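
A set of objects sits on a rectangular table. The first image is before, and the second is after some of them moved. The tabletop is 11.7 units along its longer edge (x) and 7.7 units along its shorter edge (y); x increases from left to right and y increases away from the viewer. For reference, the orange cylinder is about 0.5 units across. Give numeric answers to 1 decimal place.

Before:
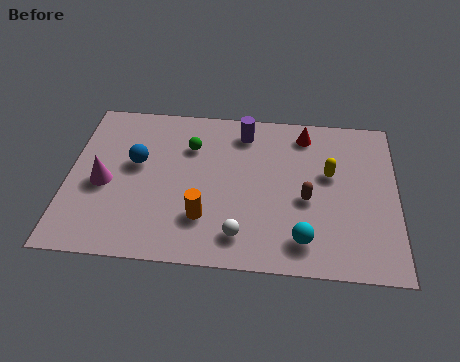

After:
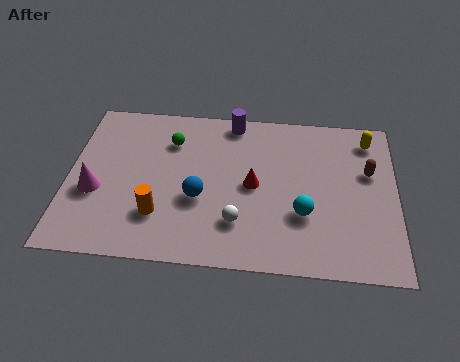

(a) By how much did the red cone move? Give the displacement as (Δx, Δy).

(-1.8, -2.7)

The red cone started near (8.4, 6.5) and ended near (6.6, 3.8).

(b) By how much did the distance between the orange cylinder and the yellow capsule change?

+3.5

The distance was about 5.1 in the first image and 8.6 in the second, so they moved 3.5 units further apart.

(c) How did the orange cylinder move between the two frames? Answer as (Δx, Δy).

(-1.6, 0.0)

The orange cylinder was at about (4.9, 2.1) and moved to about (3.3, 2.1).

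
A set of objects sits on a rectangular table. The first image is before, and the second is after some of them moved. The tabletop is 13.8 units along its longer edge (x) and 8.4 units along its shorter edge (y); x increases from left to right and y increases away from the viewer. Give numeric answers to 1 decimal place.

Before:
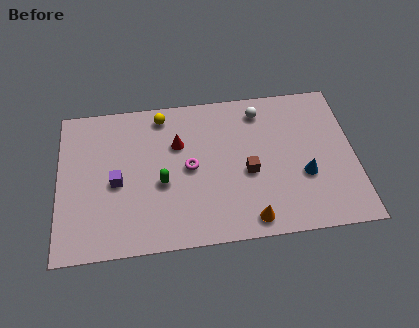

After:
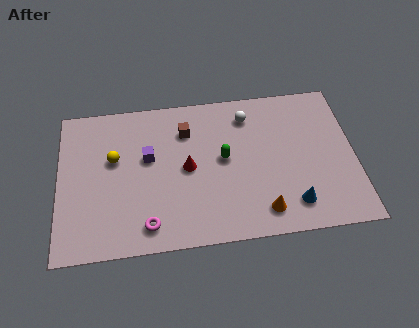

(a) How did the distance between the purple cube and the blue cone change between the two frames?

-1.3

The distance was about 8.7 in the first image and 7.4 in the second, so they moved 1.3 units closer together.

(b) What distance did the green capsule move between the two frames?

3.1

From (4.8, 3.5) to (7.7, 4.5), the green capsule covered √(2.9² + 1.0²) ≈ 3.1 units.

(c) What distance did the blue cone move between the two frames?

1.6

The blue cone was near (11.4, 3.1) before and (10.8, 1.6) after, so it travelled √(0.6² + 1.5²) ≈ 1.6 units.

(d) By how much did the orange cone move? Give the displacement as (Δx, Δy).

(0.6, 0.4)

From the two frames, the orange cone sits at roughly (8.8, 1.0) before and (9.4, 1.4) after.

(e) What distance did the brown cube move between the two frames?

3.9

From (8.8, 3.6) to (6.0, 6.3), the brown cube covered √(2.8² + 2.7²) ≈ 3.9 units.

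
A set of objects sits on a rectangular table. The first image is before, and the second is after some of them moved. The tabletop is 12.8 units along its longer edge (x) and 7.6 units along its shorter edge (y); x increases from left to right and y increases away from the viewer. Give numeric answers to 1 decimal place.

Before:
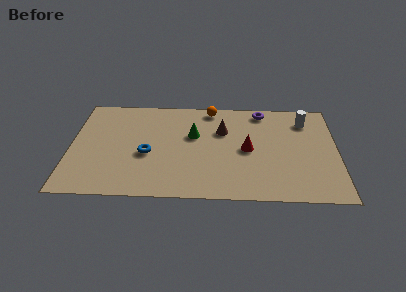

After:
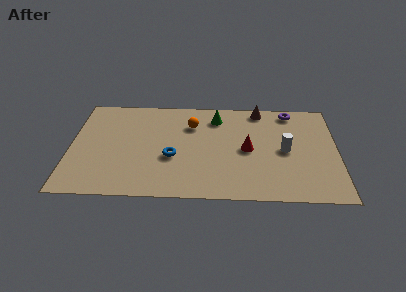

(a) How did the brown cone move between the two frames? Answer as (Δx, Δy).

(1.8, 1.7)

From the two frames, the brown cone sits at roughly (7.3, 5.1) before and (9.1, 6.8) after.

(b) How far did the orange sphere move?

1.6

The orange sphere moved from about (6.7, 6.8) to (5.8, 5.5), a distance of √(0.9² + 1.3²) ≈ 1.6.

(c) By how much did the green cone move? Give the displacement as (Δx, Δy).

(1.1, 1.4)

The green cone was at about (5.9, 4.7) and moved to about (7.0, 6.1).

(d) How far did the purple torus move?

1.4

The purple torus moved from about (9.2, 6.7) to (10.6, 6.7), a distance of √(1.4² + 0.0²) ≈ 1.4.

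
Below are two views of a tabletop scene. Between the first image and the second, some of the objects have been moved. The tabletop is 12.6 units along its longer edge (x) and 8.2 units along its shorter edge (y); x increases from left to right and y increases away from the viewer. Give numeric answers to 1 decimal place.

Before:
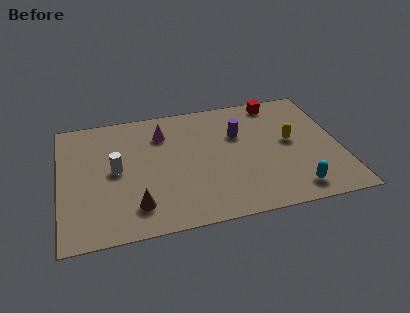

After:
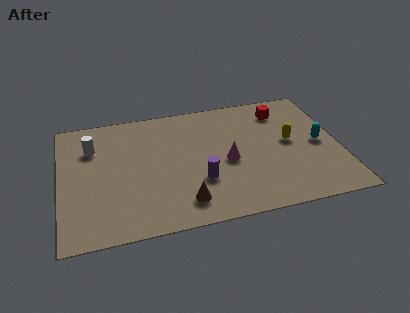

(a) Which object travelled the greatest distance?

the magenta cone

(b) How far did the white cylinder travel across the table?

2.0

The white cylinder moved from about (2.5, 4.2) to (1.5, 5.9), a distance of √(1.0² + 1.7²) ≈ 2.0.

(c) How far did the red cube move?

0.7

From (10.0, 7.3) to (10.2, 6.6), the red cube covered √(0.2² + 0.7²) ≈ 0.7 units.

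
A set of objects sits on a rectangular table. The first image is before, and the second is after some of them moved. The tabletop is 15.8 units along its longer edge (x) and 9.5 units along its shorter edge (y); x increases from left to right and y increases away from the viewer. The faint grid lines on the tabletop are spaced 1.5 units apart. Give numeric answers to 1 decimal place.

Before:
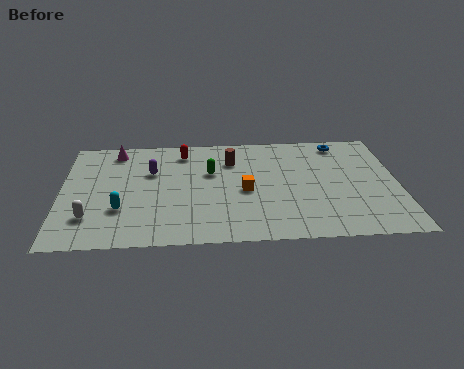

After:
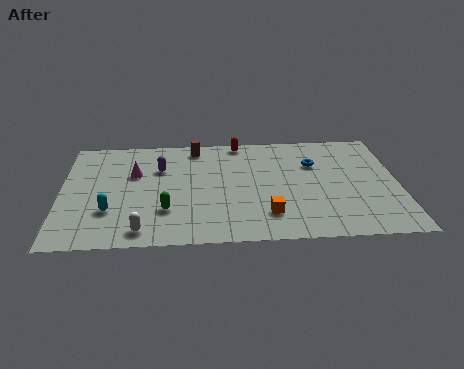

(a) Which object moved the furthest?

the green capsule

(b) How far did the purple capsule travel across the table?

0.5

The purple capsule was near (4.2, 6.2) before and (4.6, 6.5) after, so it travelled √(0.4² + 0.3²) ≈ 0.5 units.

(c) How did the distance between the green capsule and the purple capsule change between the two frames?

+0.9

The distance was about 2.8 in the first image and 3.7 in the second, so they moved 0.9 units further apart.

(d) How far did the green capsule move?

3.8

The green capsule was near (7.0, 6.0) before and (4.9, 2.8) after, so it travelled √(2.1² + 3.2²) ≈ 3.8 units.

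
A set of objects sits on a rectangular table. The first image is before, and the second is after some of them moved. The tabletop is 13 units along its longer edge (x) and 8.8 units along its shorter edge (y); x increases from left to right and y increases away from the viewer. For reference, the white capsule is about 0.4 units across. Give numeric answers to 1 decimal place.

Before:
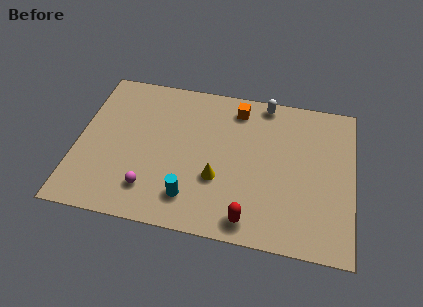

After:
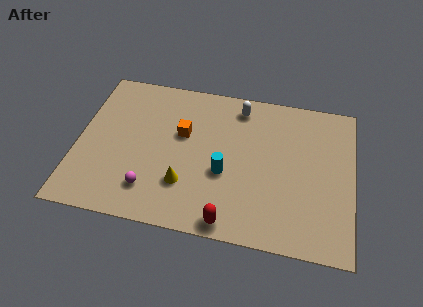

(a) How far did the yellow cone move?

1.6

The yellow cone was near (6.7, 3.1) before and (5.2, 2.5) after, so it travelled √(1.5² + 0.6²) ≈ 1.6 units.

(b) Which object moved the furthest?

the orange cube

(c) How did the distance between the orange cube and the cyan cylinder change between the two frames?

-3.1

Before: roughly 5.9 units apart; after: 2.8. That's 3.1 units closer together.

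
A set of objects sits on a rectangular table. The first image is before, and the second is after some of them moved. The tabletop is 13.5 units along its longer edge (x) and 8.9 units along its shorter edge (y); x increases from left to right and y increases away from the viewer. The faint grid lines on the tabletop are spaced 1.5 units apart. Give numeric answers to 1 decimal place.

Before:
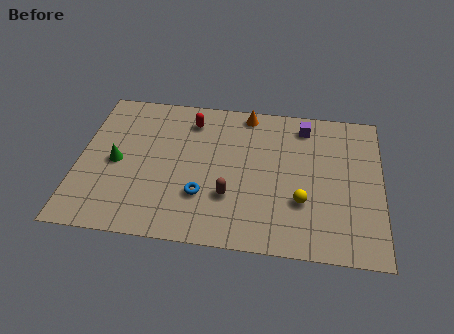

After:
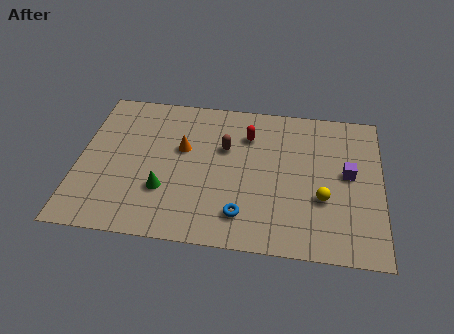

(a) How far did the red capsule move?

2.7

The red capsule moved from about (4.9, 7.2) to (7.5, 6.6), a distance of √(2.6² + 0.6²) ≈ 2.7.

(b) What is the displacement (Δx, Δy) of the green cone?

(2.2, -1.4)

From the two frames, the green cone sits at roughly (1.7, 4.2) before and (3.9, 2.8) after.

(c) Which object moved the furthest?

the orange cone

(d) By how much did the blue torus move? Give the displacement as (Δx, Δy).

(1.8, -0.9)

From the two frames, the blue torus sits at roughly (5.6, 2.7) before and (7.4, 1.8) after.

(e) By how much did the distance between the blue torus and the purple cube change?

-1.0

The distance was about 6.5 in the first image and 5.5 in the second, so they moved 1.0 units closer together.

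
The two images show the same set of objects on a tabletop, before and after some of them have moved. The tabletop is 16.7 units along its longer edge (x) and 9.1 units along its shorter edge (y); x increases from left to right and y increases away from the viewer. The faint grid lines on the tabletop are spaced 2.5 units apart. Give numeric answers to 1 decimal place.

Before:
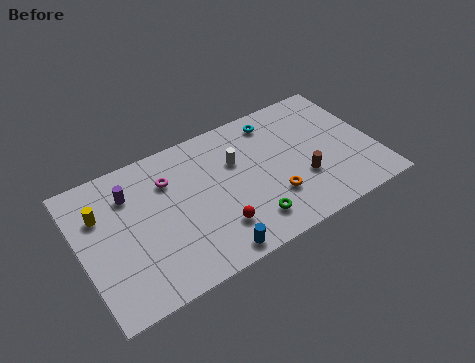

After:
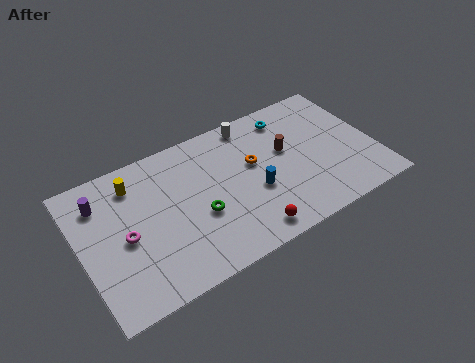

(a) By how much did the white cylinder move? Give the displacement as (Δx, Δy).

(1.2, 2.1)

The white cylinder started near (9.0, 6.0) and ended near (10.2, 8.1).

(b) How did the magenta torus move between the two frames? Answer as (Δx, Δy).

(-2.8, -2.4)

The magenta torus was at about (5.2, 6.6) and moved to about (2.4, 4.2).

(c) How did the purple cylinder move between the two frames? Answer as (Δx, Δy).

(-1.6, 0.2)

From the two frames, the purple cylinder sits at roughly (3.0, 6.8) before and (1.4, 7.0) after.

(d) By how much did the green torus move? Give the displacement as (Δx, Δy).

(-2.6, 1.8)

The green torus was at about (9.1, 1.8) and moved to about (6.5, 3.6).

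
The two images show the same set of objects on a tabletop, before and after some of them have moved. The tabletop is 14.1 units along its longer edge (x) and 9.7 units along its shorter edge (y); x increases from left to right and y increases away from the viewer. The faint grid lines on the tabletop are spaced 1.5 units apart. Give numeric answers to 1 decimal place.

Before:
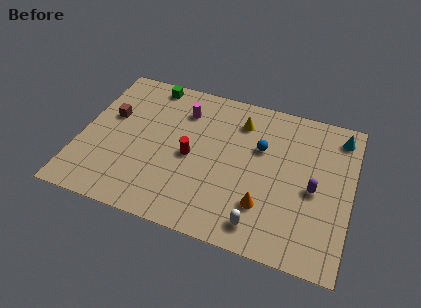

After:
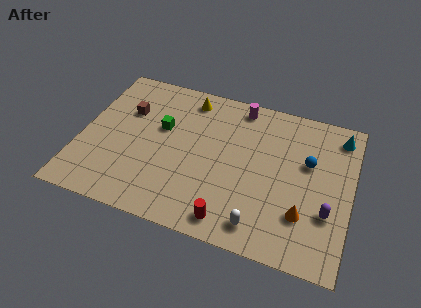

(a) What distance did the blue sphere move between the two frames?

2.5

The blue sphere moved from about (9.3, 6.2) to (11.8, 6.0), a distance of √(2.5² + 0.2²) ≈ 2.5.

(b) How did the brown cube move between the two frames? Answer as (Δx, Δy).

(0.8, 0.6)

The brown cube started near (1.4, 5.9) and ended near (2.2, 6.5).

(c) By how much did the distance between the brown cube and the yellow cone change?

-3.3

Before: roughly 6.9 units apart; after: 3.6. That's 3.3 units closer together.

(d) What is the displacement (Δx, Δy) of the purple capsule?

(0.8, -1.2)

The purple capsule was at about (12.2, 4.4) and moved to about (13.0, 3.2).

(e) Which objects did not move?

the cyan cone and the white capsule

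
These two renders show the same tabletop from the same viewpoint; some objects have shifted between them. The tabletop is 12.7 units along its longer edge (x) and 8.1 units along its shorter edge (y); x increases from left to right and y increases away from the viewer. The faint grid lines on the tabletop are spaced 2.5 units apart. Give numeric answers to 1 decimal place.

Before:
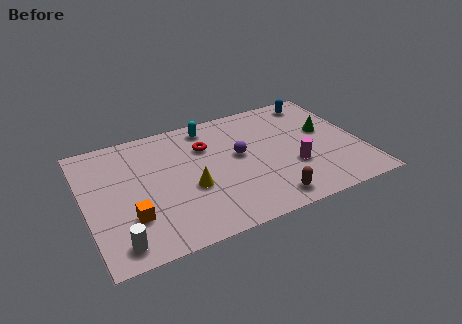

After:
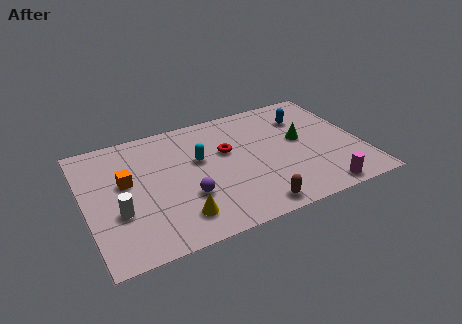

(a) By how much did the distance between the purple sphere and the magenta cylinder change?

+3.3

Before: roughly 2.9 units apart; after: 6.2. That's 3.3 units further apart.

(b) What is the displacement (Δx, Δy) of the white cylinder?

(0.2, 1.8)

The white cylinder started near (1.2, 1.1) and ended near (1.4, 2.9).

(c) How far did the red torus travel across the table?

1.1

From (5.7, 5.7) to (6.6, 5.0), the red torus covered √(0.9² + 0.7²) ≈ 1.1 units.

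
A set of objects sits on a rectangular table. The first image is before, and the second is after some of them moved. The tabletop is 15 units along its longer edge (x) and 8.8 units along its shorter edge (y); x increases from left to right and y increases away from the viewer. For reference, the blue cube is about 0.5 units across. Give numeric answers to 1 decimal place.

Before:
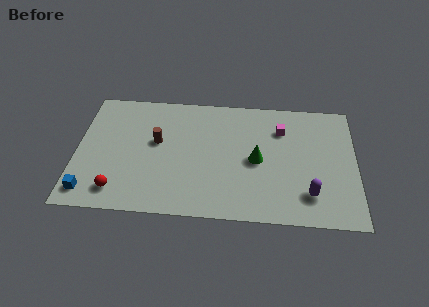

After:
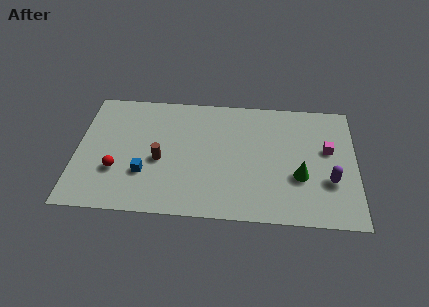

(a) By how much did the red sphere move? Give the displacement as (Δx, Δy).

(-0.1, 1.4)

From the two frames, the red sphere sits at roughly (2.3, 1.5) before and (2.2, 2.9) after.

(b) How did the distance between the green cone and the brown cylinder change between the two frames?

+2.0

Before: roughly 5.5 units apart; after: 7.5. That's 2.0 units further apart.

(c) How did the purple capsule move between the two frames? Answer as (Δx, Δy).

(1.1, 1.0)

The purple capsule was at about (12.5, 2.0) and moved to about (13.6, 3.0).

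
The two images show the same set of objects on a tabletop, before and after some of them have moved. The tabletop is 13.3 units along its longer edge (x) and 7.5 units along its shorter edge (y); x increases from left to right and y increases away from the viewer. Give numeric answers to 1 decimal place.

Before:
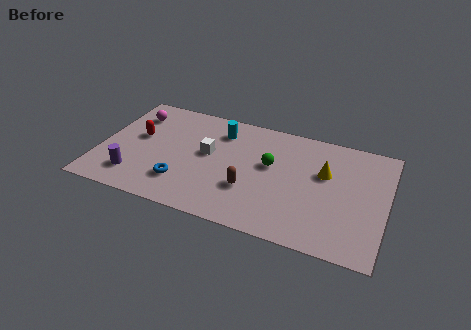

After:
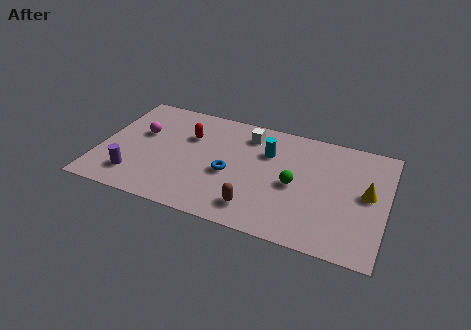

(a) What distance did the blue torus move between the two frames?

2.5

The blue torus was near (4.0, 1.9) before and (6.1, 3.2) after, so it travelled √(2.1² + 1.3²) ≈ 2.5 units.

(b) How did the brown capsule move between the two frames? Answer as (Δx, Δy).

(0.4, -1.1)

The brown capsule started near (7.1, 2.5) and ended near (7.5, 1.4).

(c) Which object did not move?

the purple cylinder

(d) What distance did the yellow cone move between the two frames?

2.1

From (10.4, 4.7) to (12.4, 4.0), the yellow cone covered √(2.0² + 0.7²) ≈ 2.1 units.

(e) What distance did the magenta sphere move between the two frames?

1.3

The magenta sphere moved from about (1.3, 5.8) to (1.8, 4.6), a distance of √(0.5² + 1.2²) ≈ 1.3.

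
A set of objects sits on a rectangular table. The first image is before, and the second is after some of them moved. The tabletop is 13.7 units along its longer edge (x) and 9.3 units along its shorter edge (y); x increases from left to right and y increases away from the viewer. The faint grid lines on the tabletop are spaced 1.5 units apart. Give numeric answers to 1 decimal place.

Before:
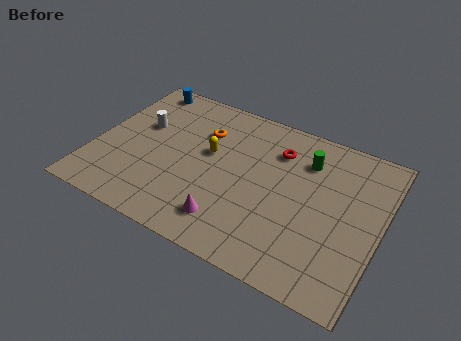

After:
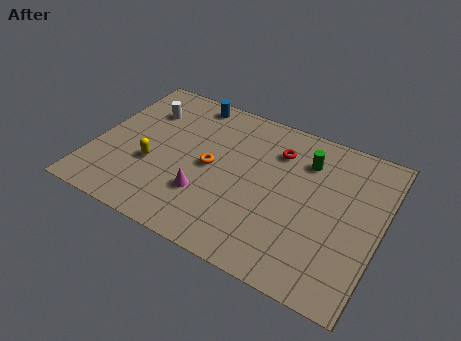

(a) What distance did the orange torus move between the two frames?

2.1

The orange torus was near (4.9, 6.6) before and (5.6, 4.6) after, so it travelled √(0.7² + 2.0²) ≈ 2.1 units.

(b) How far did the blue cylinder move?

2.5

The blue cylinder was near (1.5, 8.3) before and (4.0, 8.3) after, so it travelled √(2.5² + 0.0²) ≈ 2.5 units.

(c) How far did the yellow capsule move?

3.1

From (5.4, 5.4) to (2.9, 3.5), the yellow capsule covered √(2.5² + 1.9²) ≈ 3.1 units.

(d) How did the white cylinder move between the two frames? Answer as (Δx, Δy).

(0.0, 1.1)

From the two frames, the white cylinder sits at roughly (2.0, 5.7) before and (2.0, 6.8) after.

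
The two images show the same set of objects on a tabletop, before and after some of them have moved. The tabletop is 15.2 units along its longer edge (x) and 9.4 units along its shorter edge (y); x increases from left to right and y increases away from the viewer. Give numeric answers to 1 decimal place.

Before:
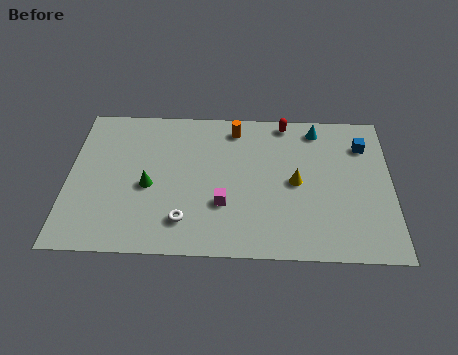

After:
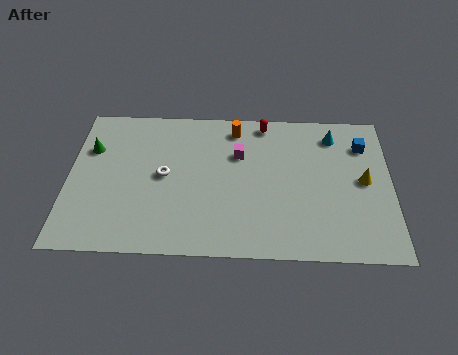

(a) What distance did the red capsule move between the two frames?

1.0

The red capsule moved from about (10.2, 8.5) to (9.2, 8.4), a distance of √(1.0² + 0.1²) ≈ 1.0.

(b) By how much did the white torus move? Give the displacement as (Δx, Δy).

(-1.0, 2.8)

The white torus started near (5.5, 2.0) and ended near (4.5, 4.8).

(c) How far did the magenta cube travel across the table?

3.3

The magenta cube moved from about (7.3, 3.1) to (8.0, 6.3), a distance of √(0.7² + 3.2²) ≈ 3.3.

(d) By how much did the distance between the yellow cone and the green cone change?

+6.1

They were about 6.9 units apart before and 13.0 after — 6.1 units further apart.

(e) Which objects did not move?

the orange cylinder and the blue cube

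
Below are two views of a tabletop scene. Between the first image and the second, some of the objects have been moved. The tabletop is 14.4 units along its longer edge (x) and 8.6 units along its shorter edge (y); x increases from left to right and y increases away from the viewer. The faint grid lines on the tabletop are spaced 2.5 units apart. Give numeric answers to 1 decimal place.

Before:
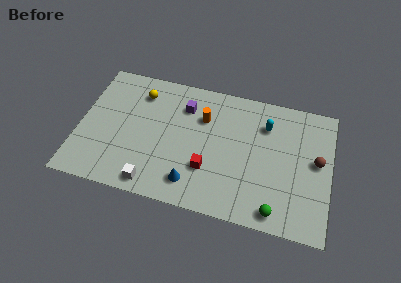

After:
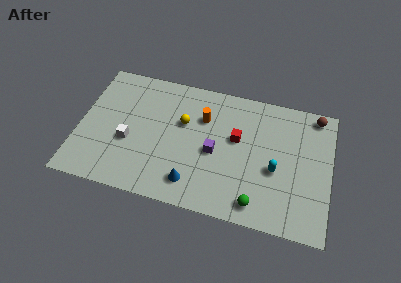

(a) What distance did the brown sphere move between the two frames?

3.0

The brown sphere was near (13.6, 4.7) before and (13.4, 7.7) after, so it travelled √(0.2² + 3.0²) ≈ 3.0 units.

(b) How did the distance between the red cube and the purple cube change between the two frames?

-2.4

The distance was about 4.1 in the first image and 1.7 in the second, so they moved 2.4 units closer together.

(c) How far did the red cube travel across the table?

2.8

From (7.5, 2.7) to (9.0, 5.1), the red cube covered √(1.5² + 2.4²) ≈ 2.8 units.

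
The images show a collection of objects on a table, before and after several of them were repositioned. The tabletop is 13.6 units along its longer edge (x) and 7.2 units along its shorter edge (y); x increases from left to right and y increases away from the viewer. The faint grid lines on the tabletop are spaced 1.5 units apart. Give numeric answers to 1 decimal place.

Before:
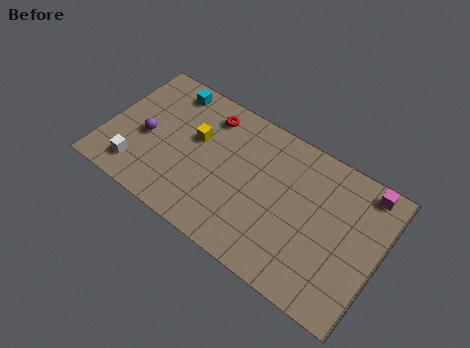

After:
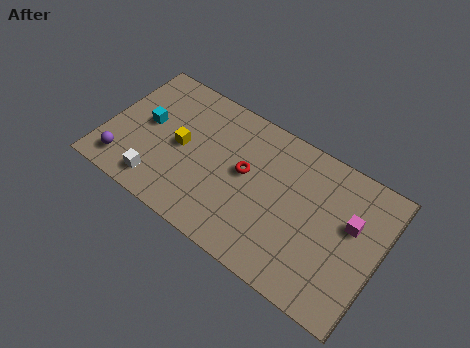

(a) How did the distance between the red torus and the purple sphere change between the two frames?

+2.5

Before: roughly 3.8 units apart; after: 6.3. That's 2.5 units further apart.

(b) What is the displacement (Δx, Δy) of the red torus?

(2.2, -1.9)

The red torus was at about (4.7, 5.9) and moved to about (6.9, 4.0).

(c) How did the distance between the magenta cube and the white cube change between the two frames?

-2.1

Before: roughly 11.7 units apart; after: 9.6. That's 2.1 units closer together.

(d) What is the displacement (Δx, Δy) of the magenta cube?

(-0.4, -2.0)

From the two frames, the magenta cube sits at roughly (12.5, 6.4) before and (12.1, 4.4) after.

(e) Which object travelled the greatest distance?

the red torus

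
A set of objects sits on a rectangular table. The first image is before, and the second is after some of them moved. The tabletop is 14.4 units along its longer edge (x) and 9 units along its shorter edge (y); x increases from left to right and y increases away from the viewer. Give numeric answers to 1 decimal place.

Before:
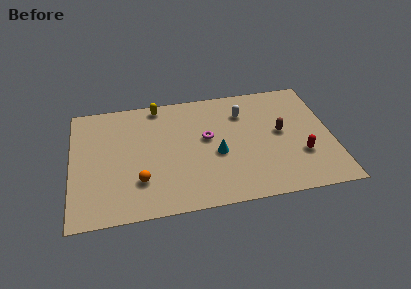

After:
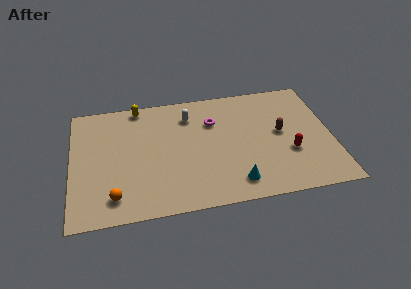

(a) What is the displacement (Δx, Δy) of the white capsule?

(-3.0, 0.3)

The white capsule started near (9.6, 6.7) and ended near (6.6, 7.0).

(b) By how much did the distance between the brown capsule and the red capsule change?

-0.5

Before: roughly 2.1 units apart; after: 1.6. That's 0.5 units closer together.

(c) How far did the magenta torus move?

1.3

From (7.5, 5.1) to (7.9, 6.3), the magenta torus covered √(0.4² + 1.2²) ≈ 1.3 units.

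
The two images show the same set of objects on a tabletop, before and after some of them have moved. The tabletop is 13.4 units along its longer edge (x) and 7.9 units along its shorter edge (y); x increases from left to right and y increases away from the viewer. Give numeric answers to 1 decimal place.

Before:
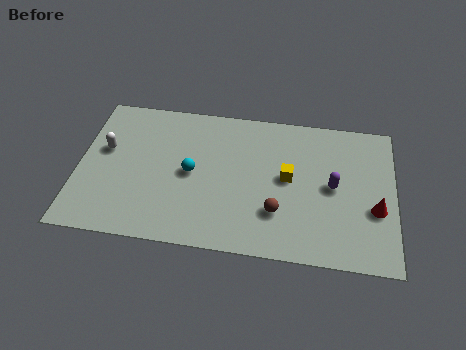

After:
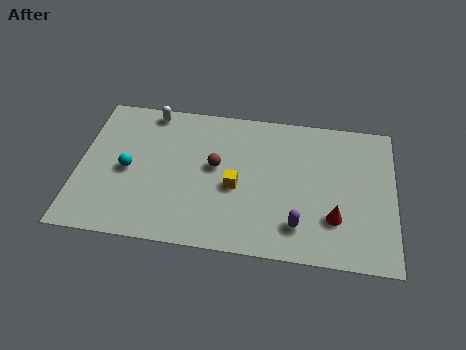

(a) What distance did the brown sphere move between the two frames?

3.4

The brown sphere moved from about (8.5, 2.3) to (5.8, 4.4), a distance of √(2.7² + 2.1²) ≈ 3.4.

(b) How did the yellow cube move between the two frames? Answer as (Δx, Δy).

(-2.2, -0.8)

The yellow cube started near (8.9, 4.2) and ended near (6.7, 3.4).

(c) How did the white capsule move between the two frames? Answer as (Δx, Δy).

(1.8, 2.4)

The white capsule started near (1.1, 4.7) and ended near (2.9, 7.1).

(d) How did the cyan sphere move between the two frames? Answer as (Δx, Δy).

(-2.7, -0.2)

The cyan sphere started near (4.8, 3.9) and ended near (2.1, 3.7).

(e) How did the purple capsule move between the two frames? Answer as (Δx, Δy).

(-1.4, -2.3)

From the two frames, the purple capsule sits at roughly (10.8, 4.0) before and (9.4, 1.7) after.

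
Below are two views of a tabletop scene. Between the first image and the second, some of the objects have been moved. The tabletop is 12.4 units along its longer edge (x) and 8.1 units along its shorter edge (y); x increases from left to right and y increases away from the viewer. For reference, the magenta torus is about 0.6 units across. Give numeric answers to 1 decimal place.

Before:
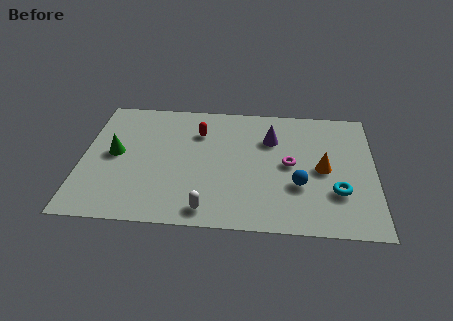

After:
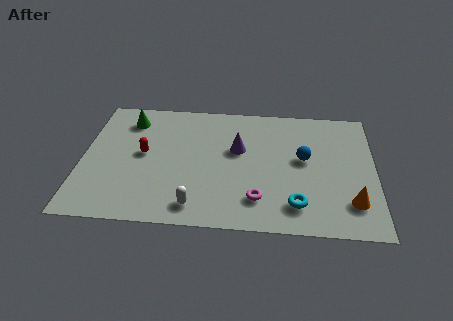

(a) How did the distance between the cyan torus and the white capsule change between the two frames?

-1.4

Before: roughly 5.6 units apart; after: 4.2. That's 1.4 units closer together.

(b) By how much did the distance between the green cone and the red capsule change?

-1.6

They were about 3.9 units apart before and 2.3 after — 1.6 units closer together.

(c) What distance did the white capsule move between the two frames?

0.5

The white capsule moved from about (5.4, 1.0) to (4.9, 1.2), a distance of √(0.5² + 0.2²) ≈ 0.5.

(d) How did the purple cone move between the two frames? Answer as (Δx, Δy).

(-1.4, -0.8)

The purple cone was at about (8.0, 5.7) and moved to about (6.6, 4.9).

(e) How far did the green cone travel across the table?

2.4

From (1.4, 4.2) to (1.9, 6.5), the green cone covered √(0.5² + 2.3²) ≈ 2.4 units.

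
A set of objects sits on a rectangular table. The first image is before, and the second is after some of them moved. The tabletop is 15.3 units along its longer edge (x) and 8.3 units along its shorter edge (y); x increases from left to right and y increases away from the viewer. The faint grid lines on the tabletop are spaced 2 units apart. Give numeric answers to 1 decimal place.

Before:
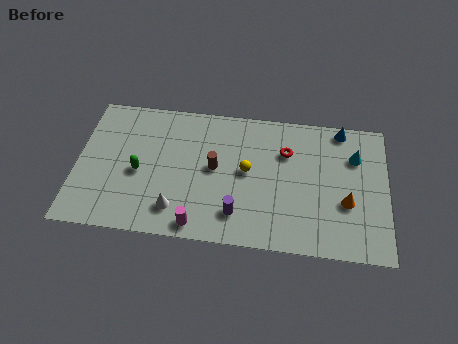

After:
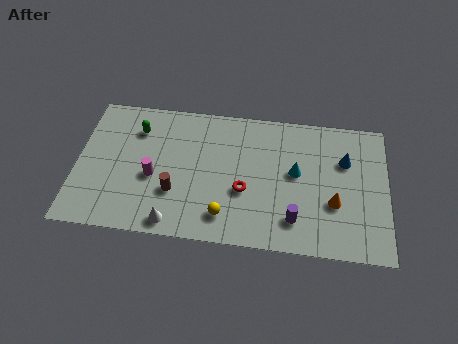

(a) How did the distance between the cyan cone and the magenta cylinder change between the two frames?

-2.0

They were about 9.1 units apart before and 7.1 after — 2.0 units closer together.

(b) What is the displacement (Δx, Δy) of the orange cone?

(-0.6, -0.1)

From the two frames, the orange cone sits at roughly (13.3, 3.1) before and (12.7, 3.0) after.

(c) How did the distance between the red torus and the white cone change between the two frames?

-2.6

The distance was about 6.7 in the first image and 4.1 in the second, so they moved 2.6 units closer together.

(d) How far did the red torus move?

3.3

The red torus was near (10.3, 5.8) before and (8.3, 3.2) after, so it travelled √(2.0² + 2.6²) ≈ 3.3 units.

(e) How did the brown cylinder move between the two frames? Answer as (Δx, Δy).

(-1.9, -1.7)

From the two frames, the brown cylinder sits at roughly (6.8, 4.4) before and (4.9, 2.7) after.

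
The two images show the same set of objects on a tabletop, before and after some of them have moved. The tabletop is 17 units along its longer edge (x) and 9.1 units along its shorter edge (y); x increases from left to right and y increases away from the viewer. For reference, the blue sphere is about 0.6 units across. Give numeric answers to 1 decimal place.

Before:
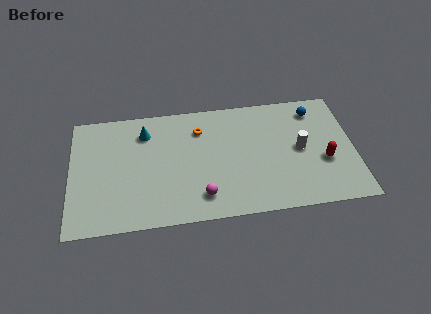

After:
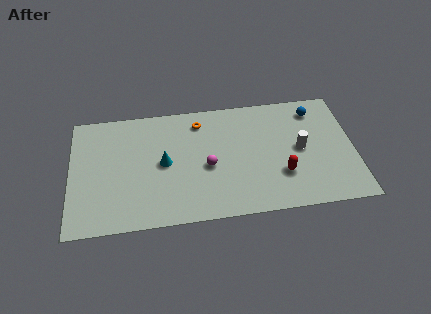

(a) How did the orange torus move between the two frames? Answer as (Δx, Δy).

(0.0, 0.6)

The orange torus started near (7.8, 6.9) and ended near (7.8, 7.5).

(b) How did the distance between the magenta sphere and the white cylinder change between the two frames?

-1.0

The distance was about 6.6 in the first image and 5.6 in the second, so they moved 1.0 units closer together.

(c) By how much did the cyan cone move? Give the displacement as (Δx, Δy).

(1.1, -2.5)

The cyan cone started near (4.5, 7.1) and ended near (5.6, 4.6).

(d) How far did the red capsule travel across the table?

2.7

From (15.2, 3.5) to (12.6, 2.8), the red capsule covered √(2.6² + 0.7²) ≈ 2.7 units.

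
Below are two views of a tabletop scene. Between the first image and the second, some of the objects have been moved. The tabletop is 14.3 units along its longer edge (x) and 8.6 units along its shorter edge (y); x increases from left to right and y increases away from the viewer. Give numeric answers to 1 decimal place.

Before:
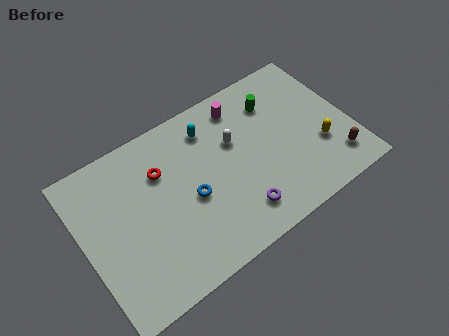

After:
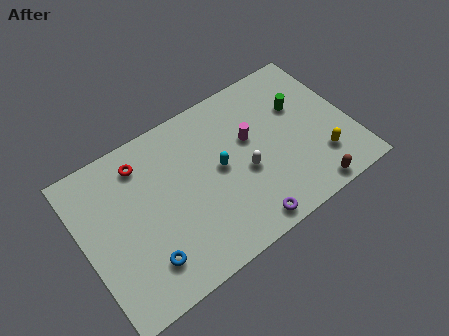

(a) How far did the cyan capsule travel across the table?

2.4

From (7.2, 6.9) to (7.3, 4.5), the cyan capsule covered √(0.1² + 2.4²) ≈ 2.4 units.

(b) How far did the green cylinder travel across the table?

1.5

From (10.7, 6.5) to (11.9, 5.6), the green cylinder covered √(1.2² + 0.9²) ≈ 1.5 units.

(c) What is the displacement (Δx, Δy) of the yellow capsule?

(-0.1, -0.7)

The yellow capsule started near (12.5, 2.9) and ended near (12.4, 2.2).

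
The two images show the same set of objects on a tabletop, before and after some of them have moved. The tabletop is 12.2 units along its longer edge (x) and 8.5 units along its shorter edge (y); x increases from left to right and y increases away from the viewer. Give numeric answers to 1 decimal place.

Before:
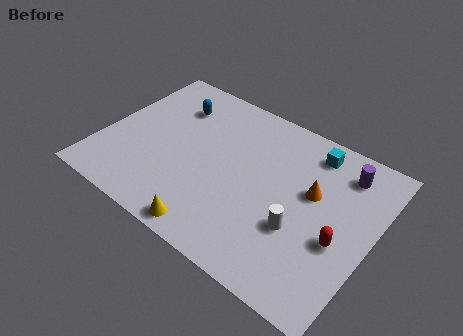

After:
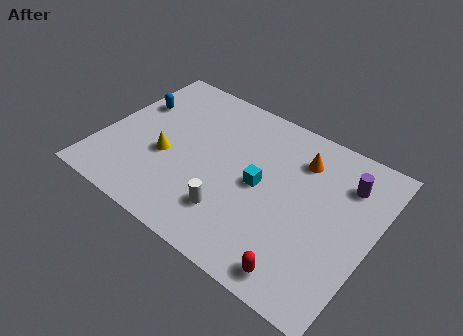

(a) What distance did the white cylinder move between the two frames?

3.0

The white cylinder was near (9.2, 3.0) before and (6.3, 2.1) after, so it travelled √(2.9² + 0.9²) ≈ 3.0 units.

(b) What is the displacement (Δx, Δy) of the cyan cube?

(-1.8, -3.0)

The cyan cube was at about (9.0, 7.2) and moved to about (7.2, 4.2).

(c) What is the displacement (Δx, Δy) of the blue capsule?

(-1.7, -0.8)

From the two frames, the blue capsule sits at roughly (2.7, 6.4) before and (1.0, 5.6) after.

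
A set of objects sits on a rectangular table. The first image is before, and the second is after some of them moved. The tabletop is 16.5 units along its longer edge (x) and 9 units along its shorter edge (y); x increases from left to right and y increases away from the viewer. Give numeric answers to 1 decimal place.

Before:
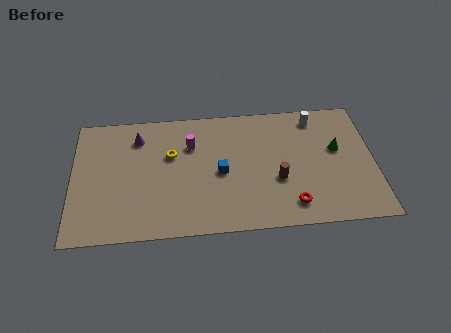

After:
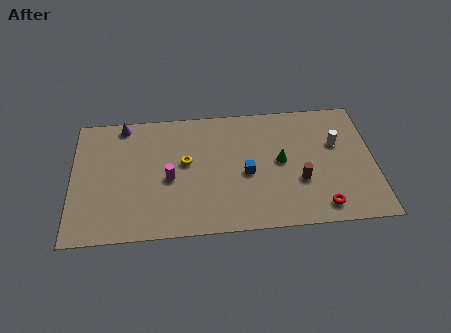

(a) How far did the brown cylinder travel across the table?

1.2

The brown cylinder moved from about (11.2, 3.4) to (12.4, 3.2), a distance of √(1.2² + 0.2²) ≈ 1.2.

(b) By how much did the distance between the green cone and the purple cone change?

-1.8

They were about 11.0 units apart before and 9.2 after — 1.8 units closer together.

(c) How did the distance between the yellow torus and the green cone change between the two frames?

-3.9

They were about 9.1 units apart before and 5.2 after — 3.9 units closer together.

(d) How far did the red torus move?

1.6

The red torus was near (11.9, 1.6) before and (13.5, 1.3) after, so it travelled √(1.6² + 0.3²) ≈ 1.6 units.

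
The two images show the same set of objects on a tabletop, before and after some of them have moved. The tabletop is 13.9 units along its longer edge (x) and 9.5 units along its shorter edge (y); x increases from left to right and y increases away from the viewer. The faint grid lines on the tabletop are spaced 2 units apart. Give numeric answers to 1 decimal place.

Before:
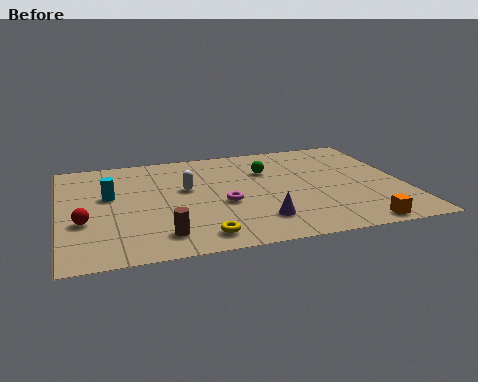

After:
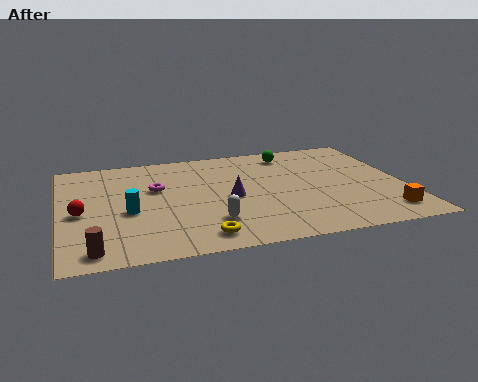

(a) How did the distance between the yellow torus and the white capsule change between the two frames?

-3.1

Before: roughly 4.3 units apart; after: 1.2. That's 3.1 units closer together.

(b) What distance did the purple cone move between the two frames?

2.5

From (7.8, 2.1) to (6.8, 4.4), the purple cone covered √(1.0² + 2.3²) ≈ 2.5 units.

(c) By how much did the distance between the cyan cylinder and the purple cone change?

-2.7

They were about 6.8 units apart before and 4.1 after — 2.7 units closer together.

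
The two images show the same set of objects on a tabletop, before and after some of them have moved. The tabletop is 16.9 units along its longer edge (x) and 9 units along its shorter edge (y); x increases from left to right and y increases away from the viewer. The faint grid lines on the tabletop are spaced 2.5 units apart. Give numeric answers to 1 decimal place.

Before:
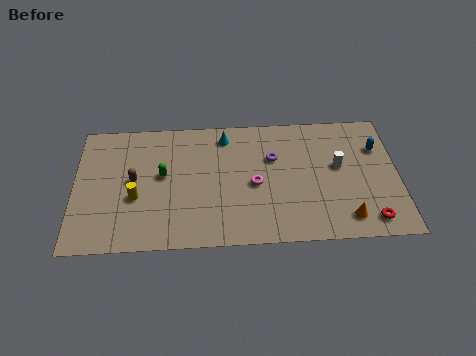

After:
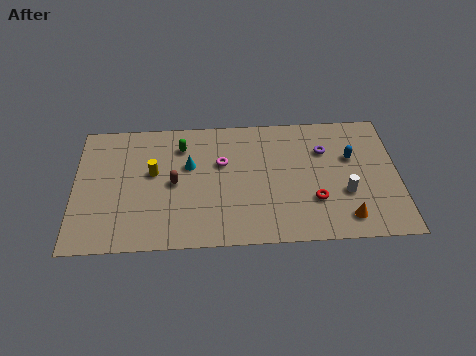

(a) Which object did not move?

the orange cone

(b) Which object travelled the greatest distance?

the red torus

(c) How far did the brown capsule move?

2.1

From (3.1, 4.7) to (5.2, 4.4), the brown capsule covered √(2.1² + 0.3²) ≈ 2.1 units.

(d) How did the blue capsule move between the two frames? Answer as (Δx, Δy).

(-1.4, -0.6)

The blue capsule was at about (15.9, 6.3) and moved to about (14.5, 5.7).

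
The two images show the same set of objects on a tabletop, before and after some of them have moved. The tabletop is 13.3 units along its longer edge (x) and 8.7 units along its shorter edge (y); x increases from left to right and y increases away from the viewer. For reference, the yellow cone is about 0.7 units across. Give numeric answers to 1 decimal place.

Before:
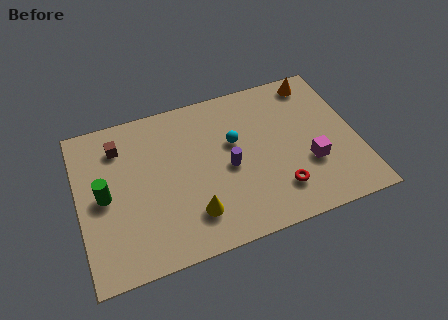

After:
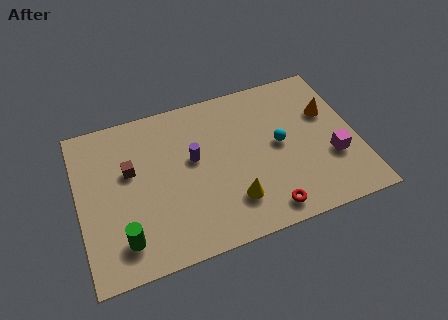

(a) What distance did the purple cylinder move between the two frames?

1.9

From (7.1, 4.0) to (5.5, 5.0), the purple cylinder covered √(1.6² + 1.0²) ≈ 1.9 units.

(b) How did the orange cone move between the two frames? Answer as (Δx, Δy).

(0.4, -2.0)

The orange cone was at about (11.7, 7.6) and moved to about (12.1, 5.6).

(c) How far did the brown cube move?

1.6

The brown cube moved from about (2.1, 6.8) to (2.5, 5.3), a distance of √(0.4² + 1.5²) ≈ 1.6.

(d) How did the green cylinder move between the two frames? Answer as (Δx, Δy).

(0.7, -2.6)

The green cylinder was at about (1.2, 4.3) and moved to about (1.9, 1.7).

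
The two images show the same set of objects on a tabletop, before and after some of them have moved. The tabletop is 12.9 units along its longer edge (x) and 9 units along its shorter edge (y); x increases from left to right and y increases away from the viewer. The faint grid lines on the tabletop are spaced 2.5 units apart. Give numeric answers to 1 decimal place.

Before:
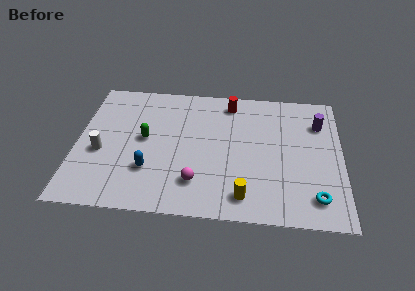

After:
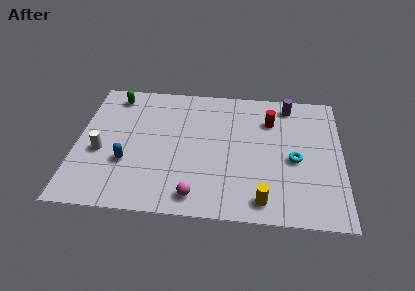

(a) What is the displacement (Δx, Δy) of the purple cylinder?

(-1.5, 1.2)

The purple cylinder was at about (11.8, 6.6) and moved to about (10.3, 7.8).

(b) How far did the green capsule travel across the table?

3.3

The green capsule moved from about (3.3, 4.8) to (1.7, 7.7), a distance of √(1.6² + 2.9²) ≈ 3.3.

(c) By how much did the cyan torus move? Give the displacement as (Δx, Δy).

(-1.0, 2.4)

From the two frames, the cyan torus sits at roughly (11.6, 1.6) before and (10.6, 4.0) after.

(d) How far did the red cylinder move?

2.3

The red cylinder moved from about (7.4, 7.7) to (9.4, 6.6), a distance of √(2.0² + 1.1²) ≈ 2.3.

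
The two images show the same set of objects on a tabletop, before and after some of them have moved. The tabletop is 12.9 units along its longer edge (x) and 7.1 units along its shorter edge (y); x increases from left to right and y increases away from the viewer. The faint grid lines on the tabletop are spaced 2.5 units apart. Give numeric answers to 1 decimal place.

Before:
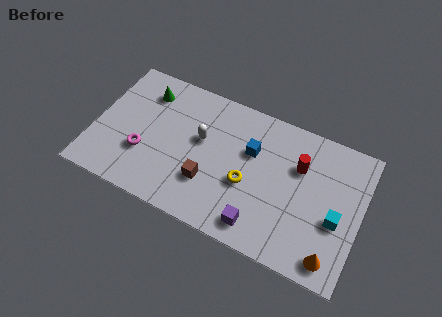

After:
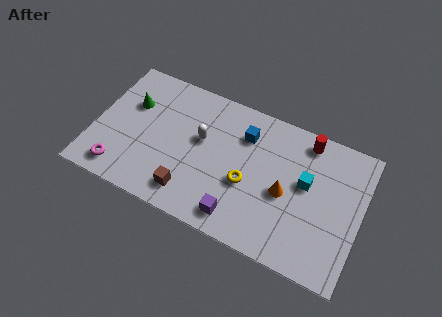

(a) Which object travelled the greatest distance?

the orange cone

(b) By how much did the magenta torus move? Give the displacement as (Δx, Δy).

(-1.0, -1.3)

The magenta torus was at about (2.5, 2.4) and moved to about (1.5, 1.1).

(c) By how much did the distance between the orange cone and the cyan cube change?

-0.6

The distance was about 1.9 in the first image and 1.3 in the second, so they moved 0.6 units closer together.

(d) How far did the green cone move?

1.1

The green cone was near (2.2, 5.6) before and (1.6, 4.7) after, so it travelled √(0.6² + 0.9²) ≈ 1.1 units.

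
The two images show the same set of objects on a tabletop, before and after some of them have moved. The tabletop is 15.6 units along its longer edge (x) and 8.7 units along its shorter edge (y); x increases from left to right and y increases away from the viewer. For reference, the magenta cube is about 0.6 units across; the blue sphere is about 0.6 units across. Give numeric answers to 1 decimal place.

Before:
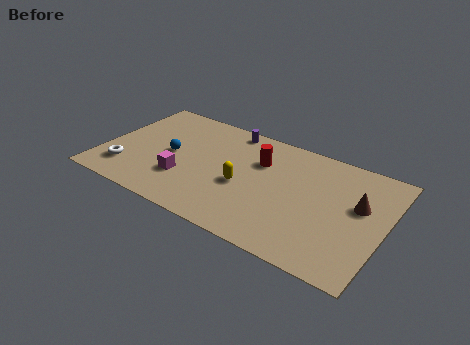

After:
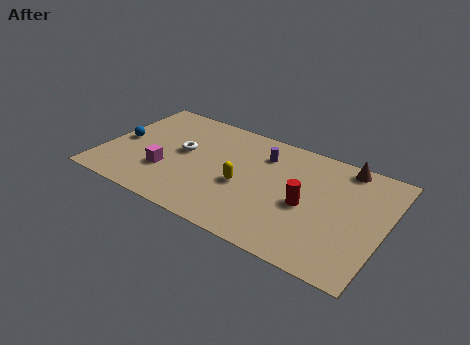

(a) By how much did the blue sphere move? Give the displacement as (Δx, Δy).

(-2.8, -0.1)

The blue sphere was at about (3.7, 4.3) and moved to about (0.9, 4.2).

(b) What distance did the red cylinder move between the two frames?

3.6

The red cylinder was near (8.5, 6.0) before and (11.4, 3.9) after, so it travelled √(2.9² + 2.1²) ≈ 3.6 units.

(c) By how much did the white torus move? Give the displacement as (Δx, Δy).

(2.8, 2.8)

The white torus was at about (1.5, 2.0) and moved to about (4.3, 4.8).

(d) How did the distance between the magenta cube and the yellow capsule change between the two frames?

+0.9

Before: roughly 3.4 units apart; after: 4.3. That's 0.9 units further apart.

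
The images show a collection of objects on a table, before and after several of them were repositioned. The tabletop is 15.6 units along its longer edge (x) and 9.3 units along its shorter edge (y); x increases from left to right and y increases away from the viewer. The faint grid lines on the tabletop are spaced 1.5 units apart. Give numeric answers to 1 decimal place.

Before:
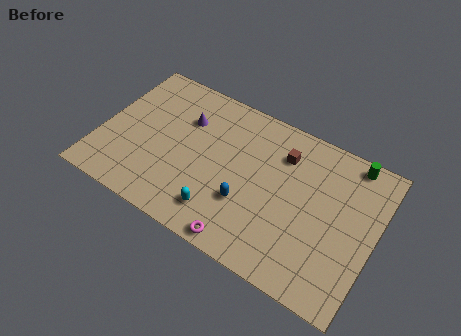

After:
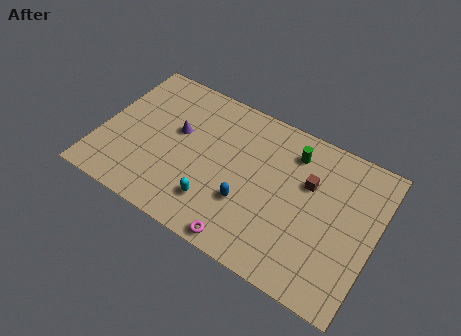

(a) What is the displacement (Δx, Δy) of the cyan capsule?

(-0.4, 0.4)

The cyan capsule started near (7.3, 1.8) and ended near (6.9, 2.2).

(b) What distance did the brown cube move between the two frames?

1.9

The brown cube was near (10.1, 7.0) before and (11.7, 6.0) after, so it travelled √(1.6² + 1.0²) ≈ 1.9 units.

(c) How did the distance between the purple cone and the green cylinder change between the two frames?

-2.8

They were about 9.5 units apart before and 6.7 after — 2.8 units closer together.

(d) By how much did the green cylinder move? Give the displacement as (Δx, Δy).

(-3.2, -1.0)

From the two frames, the green cylinder sits at roughly (13.8, 8.4) before and (10.6, 7.4) after.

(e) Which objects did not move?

the magenta torus and the blue capsule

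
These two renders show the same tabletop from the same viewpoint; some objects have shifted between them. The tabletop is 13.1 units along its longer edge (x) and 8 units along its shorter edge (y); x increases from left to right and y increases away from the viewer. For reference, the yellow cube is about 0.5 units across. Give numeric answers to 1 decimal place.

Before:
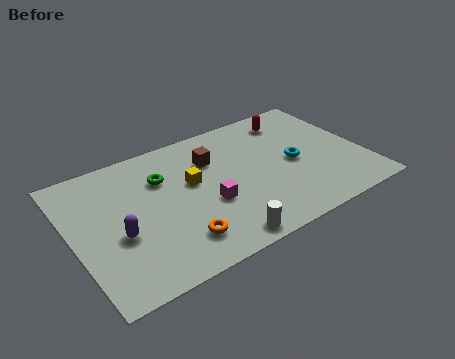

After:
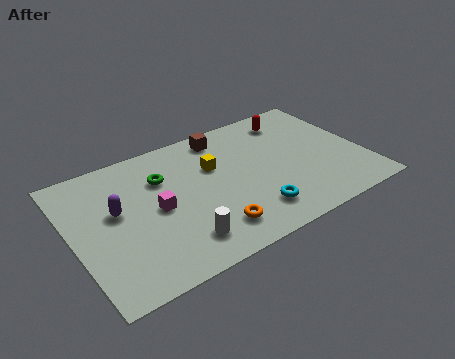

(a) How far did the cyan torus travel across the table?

3.1

The cyan torus moved from about (10.0, 3.8) to (7.7, 1.7), a distance of √(2.3² + 2.1²) ≈ 3.1.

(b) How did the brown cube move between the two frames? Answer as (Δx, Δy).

(0.7, 1.2)

The brown cube started near (6.5, 5.7) and ended near (7.2, 6.9).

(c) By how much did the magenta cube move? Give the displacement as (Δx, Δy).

(-2.2, 0.8)

The magenta cube started near (5.9, 3.1) and ended near (3.7, 3.9).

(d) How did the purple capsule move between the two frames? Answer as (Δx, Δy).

(0.1, 1.4)

The purple capsule was at about (1.9, 3.2) and moved to about (2.0, 4.6).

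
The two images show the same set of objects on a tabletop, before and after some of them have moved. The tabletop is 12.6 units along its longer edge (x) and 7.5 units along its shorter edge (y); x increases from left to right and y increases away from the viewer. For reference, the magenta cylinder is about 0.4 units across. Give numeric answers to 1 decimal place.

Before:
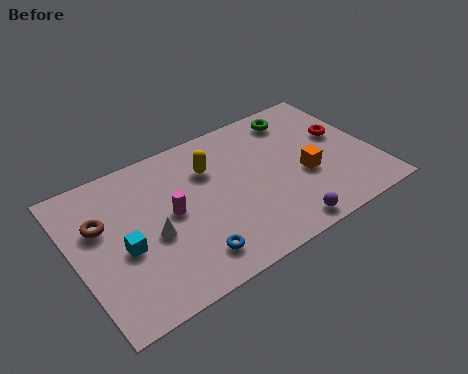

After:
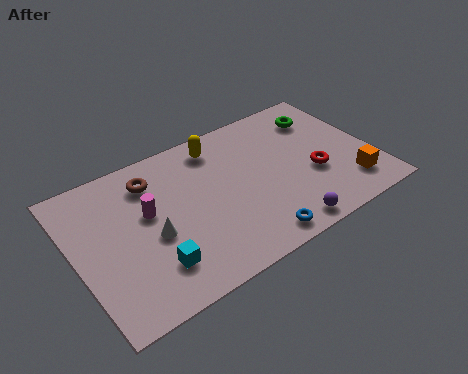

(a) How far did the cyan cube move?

1.7

From (1.9, 3.2) to (2.9, 1.8), the cyan cube covered √(1.0² + 1.4²) ≈ 1.7 units.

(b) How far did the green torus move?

1.1

The green torus moved from about (9.9, 6.3) to (10.9, 5.8), a distance of √(1.0² + 0.5²) ≈ 1.1.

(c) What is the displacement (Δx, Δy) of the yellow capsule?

(0.5, 1.0)

From the two frames, the yellow capsule sits at roughly (5.9, 5.3) before and (6.4, 6.3) after.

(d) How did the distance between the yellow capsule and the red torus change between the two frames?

-0.7

They were about 5.7 units apart before and 5.0 after — 0.7 units closer together.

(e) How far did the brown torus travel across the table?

2.5

From (1.2, 4.8) to (3.5, 5.9), the brown torus covered √(2.3² + 1.1²) ≈ 2.5 units.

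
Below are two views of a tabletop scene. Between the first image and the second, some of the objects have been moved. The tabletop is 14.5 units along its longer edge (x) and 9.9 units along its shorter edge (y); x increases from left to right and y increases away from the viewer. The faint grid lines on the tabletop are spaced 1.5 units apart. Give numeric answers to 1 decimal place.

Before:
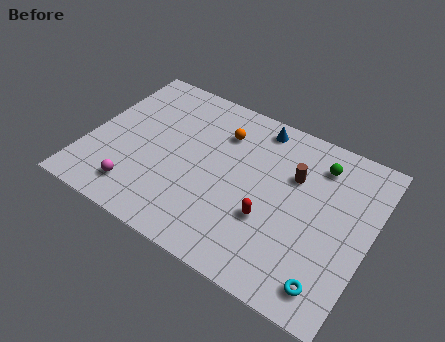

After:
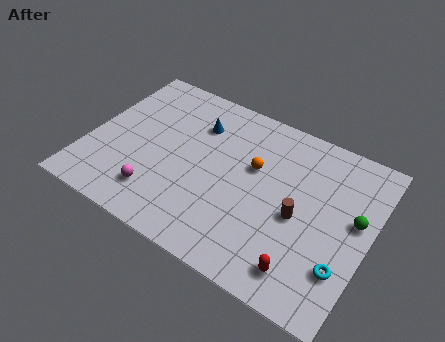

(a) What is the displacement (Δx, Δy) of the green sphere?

(2.2, -2.3)

The green sphere was at about (11.5, 7.9) and moved to about (13.7, 5.6).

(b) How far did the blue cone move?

3.3

From (8.2, 8.7) to (5.2, 7.3), the blue cone covered √(3.0² + 1.4²) ≈ 3.3 units.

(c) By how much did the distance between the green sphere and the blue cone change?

+5.3

They were about 3.4 units apart before and 8.7 after — 5.3 units further apart.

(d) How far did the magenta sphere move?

1.0

From (3.0, 1.8) to (4.0, 2.1), the magenta sphere covered √(1.0² + 0.3²) ≈ 1.0 units.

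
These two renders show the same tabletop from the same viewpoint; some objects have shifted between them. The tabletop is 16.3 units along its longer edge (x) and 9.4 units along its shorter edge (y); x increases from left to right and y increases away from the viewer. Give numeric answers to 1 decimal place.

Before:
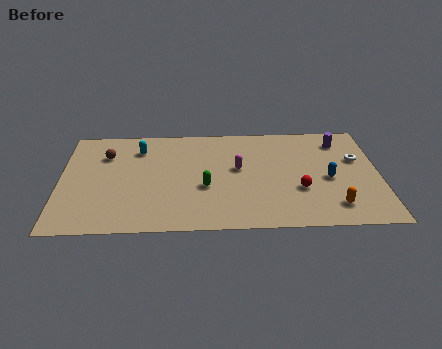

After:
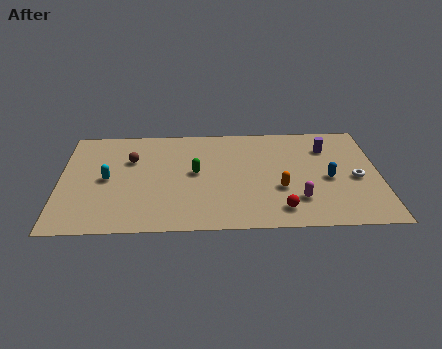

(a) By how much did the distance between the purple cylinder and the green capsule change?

-0.9

Before: roughly 8.0 units apart; after: 7.1. That's 0.9 units closer together.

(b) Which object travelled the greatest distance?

the magenta capsule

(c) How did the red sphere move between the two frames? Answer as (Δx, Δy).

(-1.0, -1.7)

The red sphere started near (12.2, 3.3) and ended near (11.2, 1.6).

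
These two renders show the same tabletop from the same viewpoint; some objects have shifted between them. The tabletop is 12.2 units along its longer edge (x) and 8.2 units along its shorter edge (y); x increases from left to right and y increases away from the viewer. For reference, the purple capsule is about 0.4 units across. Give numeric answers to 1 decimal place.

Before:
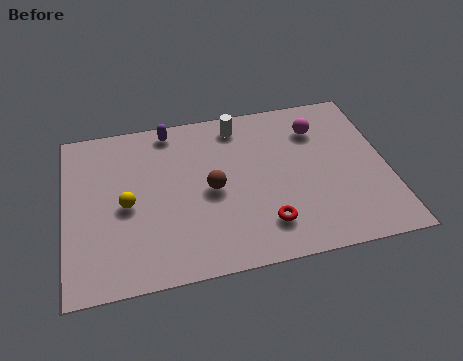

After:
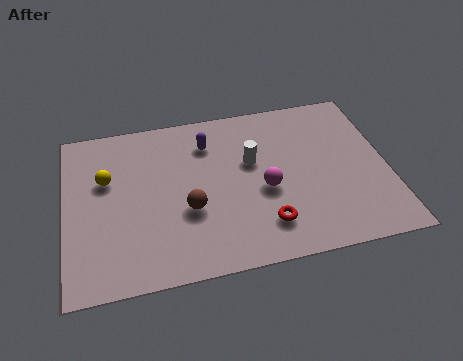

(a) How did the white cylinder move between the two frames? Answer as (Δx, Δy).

(0.4, -2.0)

From the two frames, the white cylinder sits at roughly (6.7, 7.0) before and (7.1, 5.0) after.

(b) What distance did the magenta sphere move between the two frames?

3.5

The magenta sphere was near (9.7, 6.2) before and (7.5, 3.5) after, so it travelled √(2.2² + 2.7²) ≈ 3.5 units.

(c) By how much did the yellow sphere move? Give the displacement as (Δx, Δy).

(-0.7, 1.4)

The yellow sphere started near (2.3, 3.8) and ended near (1.6, 5.2).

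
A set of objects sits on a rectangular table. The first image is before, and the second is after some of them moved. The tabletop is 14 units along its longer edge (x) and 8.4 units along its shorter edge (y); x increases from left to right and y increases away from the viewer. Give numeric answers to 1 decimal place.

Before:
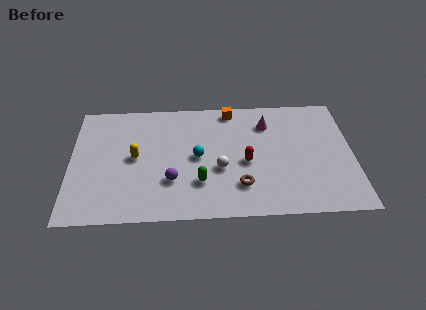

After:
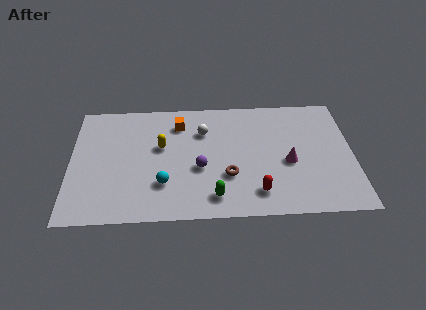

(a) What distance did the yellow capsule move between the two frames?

1.5

The yellow capsule was near (3.2, 4.3) before and (4.5, 5.0) after, so it travelled √(1.3² + 0.7²) ≈ 1.5 units.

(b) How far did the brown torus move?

0.9

From (8.4, 2.1) to (7.8, 2.8), the brown torus covered √(0.6² + 0.7²) ≈ 0.9 units.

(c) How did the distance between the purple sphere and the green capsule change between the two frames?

+0.7

Before: roughly 1.4 units apart; after: 2.1. That's 0.7 units further apart.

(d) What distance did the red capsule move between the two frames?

2.2

From (8.7, 3.7) to (9.2, 1.6), the red capsule covered √(0.5² + 2.1²) ≈ 2.2 units.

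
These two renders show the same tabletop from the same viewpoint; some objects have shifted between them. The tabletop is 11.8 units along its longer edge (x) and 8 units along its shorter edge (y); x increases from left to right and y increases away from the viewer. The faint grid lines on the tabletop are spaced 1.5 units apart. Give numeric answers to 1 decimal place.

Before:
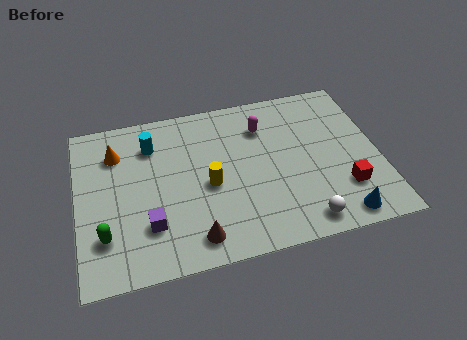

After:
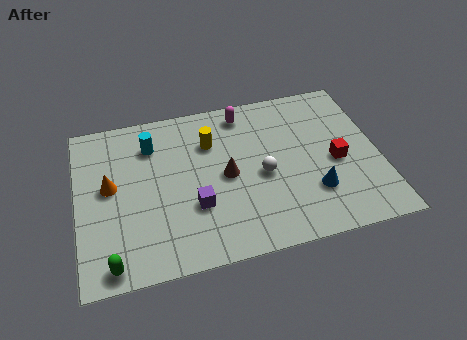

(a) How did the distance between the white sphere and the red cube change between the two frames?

+0.8

They were about 2.1 units apart before and 2.9 after — 0.8 units further apart.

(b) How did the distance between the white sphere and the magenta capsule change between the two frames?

-1.8

The distance was about 5.1 in the first image and 3.3 in the second, so they moved 1.8 units closer together.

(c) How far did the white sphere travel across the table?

3.0

From (8.6, 1.0) to (7.2, 3.6), the white sphere covered √(1.4² + 2.6²) ≈ 3.0 units.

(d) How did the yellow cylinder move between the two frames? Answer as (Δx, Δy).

(0.2, 2.1)

The yellow cylinder was at about (5.1, 3.6) and moved to about (5.3, 5.7).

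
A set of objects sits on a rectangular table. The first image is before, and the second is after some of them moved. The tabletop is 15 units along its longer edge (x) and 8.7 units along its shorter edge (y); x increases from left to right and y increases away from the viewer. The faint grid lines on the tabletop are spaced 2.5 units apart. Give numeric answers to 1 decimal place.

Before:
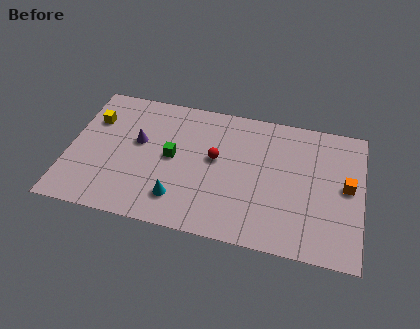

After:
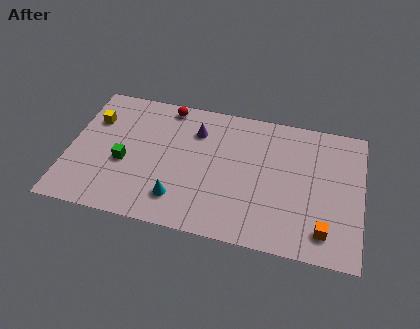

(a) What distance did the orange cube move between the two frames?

3.2

The orange cube was near (14.2, 4.6) before and (13.2, 1.6) after, so it travelled √(1.0² + 3.0²) ≈ 3.2 units.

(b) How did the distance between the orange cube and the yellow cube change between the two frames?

-0.3

Before: roughly 13.2 units apart; after: 12.9. That's 0.3 units closer together.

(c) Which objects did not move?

the yellow cube and the cyan cone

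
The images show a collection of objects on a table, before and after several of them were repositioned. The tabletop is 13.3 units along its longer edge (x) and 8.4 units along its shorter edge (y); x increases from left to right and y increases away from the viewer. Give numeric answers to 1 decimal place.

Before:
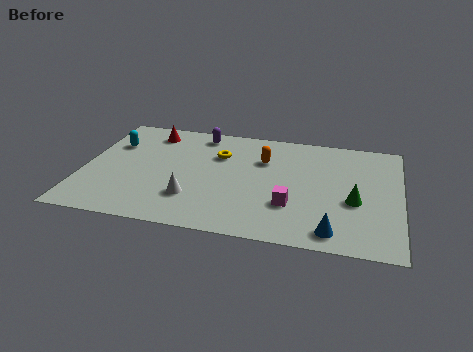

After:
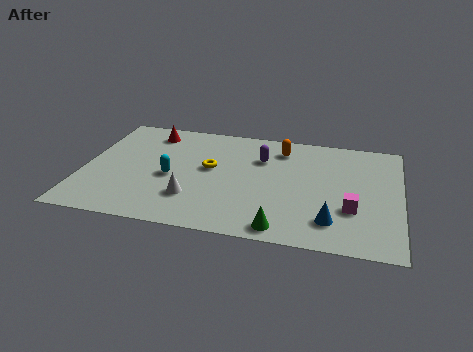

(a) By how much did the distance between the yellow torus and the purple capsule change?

+0.7

They were about 1.7 units apart before and 2.4 after — 0.7 units further apart.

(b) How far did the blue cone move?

0.7

The blue cone moved from about (10.6, 1.1) to (10.5, 1.8), a distance of √(0.1² + 0.7²) ≈ 0.7.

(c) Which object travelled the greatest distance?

the green cone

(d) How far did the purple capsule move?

3.0

The purple capsule was near (4.7, 7.3) before and (7.4, 5.9) after, so it travelled √(2.7² + 1.4²) ≈ 3.0 units.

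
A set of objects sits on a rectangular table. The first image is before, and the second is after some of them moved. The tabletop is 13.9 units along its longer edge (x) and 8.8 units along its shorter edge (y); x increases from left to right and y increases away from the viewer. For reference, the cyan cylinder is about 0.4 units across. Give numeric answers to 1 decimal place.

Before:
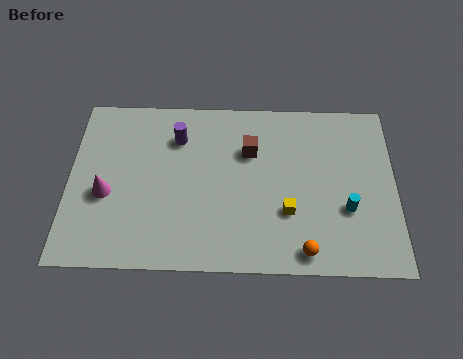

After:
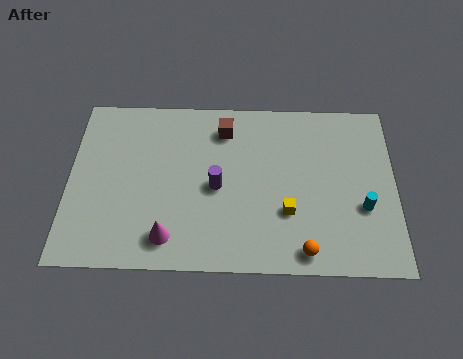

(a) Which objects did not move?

the orange sphere and the yellow cube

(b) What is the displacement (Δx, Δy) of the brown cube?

(-1.1, 1.1)

From the two frames, the brown cube sits at roughly (7.7, 6.0) before and (6.6, 7.1) after.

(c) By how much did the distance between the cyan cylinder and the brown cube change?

+2.1

Before: roughly 5.0 units apart; after: 7.1. That's 2.1 units further apart.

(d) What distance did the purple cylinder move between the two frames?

3.0

The purple cylinder was near (4.6, 6.6) before and (6.3, 4.1) after, so it travelled √(1.7² + 2.5²) ≈ 3.0 units.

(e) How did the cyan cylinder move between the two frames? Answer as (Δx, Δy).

(0.7, 0.1)

The cyan cylinder was at about (11.8, 3.1) and moved to about (12.5, 3.2).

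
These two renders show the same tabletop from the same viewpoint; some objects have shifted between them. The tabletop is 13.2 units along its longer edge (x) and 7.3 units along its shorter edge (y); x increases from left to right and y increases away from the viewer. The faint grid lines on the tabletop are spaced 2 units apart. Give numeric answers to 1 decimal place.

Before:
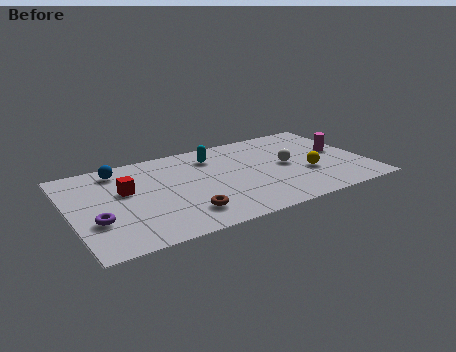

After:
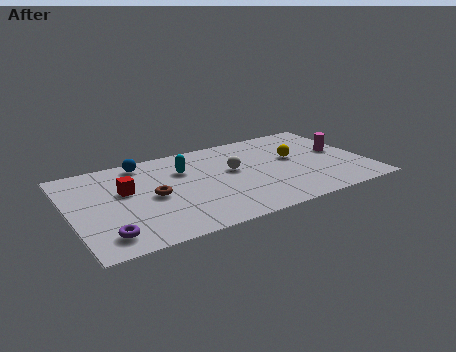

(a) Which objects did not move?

the red cube and the magenta cylinder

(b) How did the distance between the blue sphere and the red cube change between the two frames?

+0.4

Before: roughly 1.8 units apart; after: 2.2. That's 0.4 units further apart.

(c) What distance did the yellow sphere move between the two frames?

1.6

The yellow sphere was near (10.5, 2.7) before and (10.1, 4.2) after, so it travelled √(0.4² + 1.5²) ≈ 1.6 units.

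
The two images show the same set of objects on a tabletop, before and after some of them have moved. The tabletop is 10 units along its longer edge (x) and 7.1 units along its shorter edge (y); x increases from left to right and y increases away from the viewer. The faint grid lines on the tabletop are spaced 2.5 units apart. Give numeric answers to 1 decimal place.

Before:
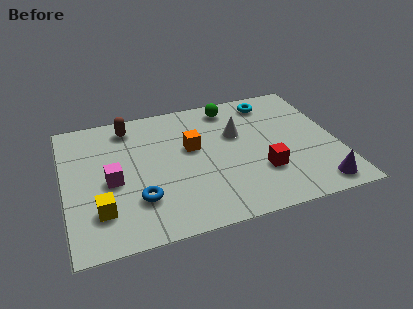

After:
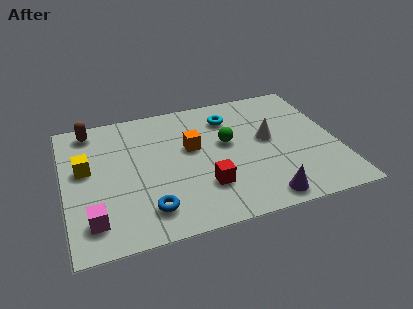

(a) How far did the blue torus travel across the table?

0.7

From (2.6, 2.0) to (2.9, 1.4), the blue torus covered √(0.3² + 0.6²) ≈ 0.7 units.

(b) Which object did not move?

the orange cube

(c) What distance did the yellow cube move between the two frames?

2.3

The yellow cube was near (1.2, 1.8) before and (0.8, 4.1) after, so it travelled √(0.4² + 2.3²) ≈ 2.3 units.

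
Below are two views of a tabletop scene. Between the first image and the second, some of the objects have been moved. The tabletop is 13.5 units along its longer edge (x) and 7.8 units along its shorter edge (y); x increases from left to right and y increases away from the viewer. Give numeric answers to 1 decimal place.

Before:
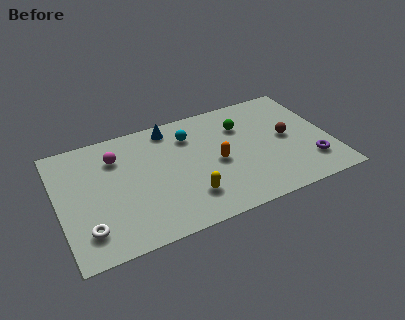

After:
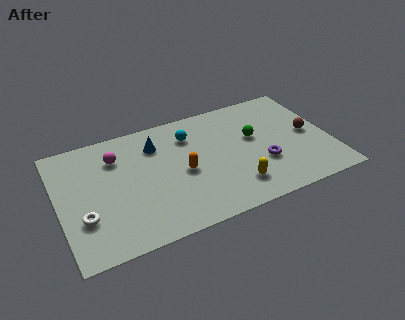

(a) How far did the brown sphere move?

1.1

From (11.4, 4.0) to (12.5, 3.9), the brown sphere covered √(1.1² + 0.1²) ≈ 1.1 units.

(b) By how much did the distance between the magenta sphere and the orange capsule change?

-1.5

The distance was about 5.3 in the first image and 3.8 in the second, so they moved 1.5 units closer together.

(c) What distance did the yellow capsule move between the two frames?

2.3

The yellow capsule moved from about (6.2, 1.9) to (8.5, 1.7), a distance of √(2.3² + 0.2²) ≈ 2.3.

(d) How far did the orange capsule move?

1.7

From (7.8, 3.6) to (6.1, 3.6), the orange capsule covered √(1.7² + 0.0²) ≈ 1.7 units.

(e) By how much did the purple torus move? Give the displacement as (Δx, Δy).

(-2.3, 0.8)

The purple torus started near (12.3, 1.9) and ended near (10.0, 2.7).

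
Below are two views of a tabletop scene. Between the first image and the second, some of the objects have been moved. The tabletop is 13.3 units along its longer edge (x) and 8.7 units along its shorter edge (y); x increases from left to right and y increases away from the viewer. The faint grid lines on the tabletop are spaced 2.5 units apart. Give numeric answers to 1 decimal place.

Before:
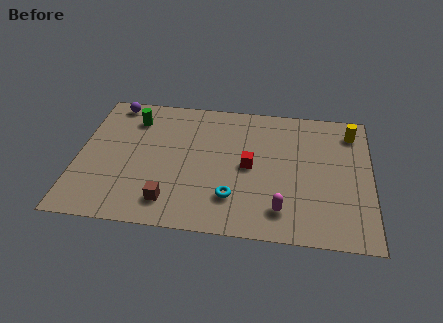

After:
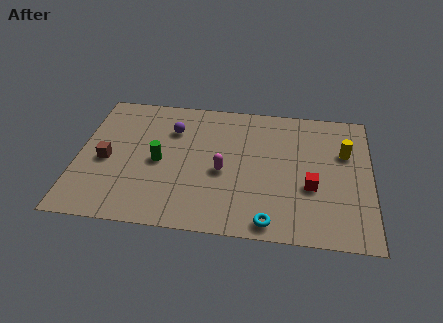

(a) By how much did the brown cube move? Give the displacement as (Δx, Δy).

(-3.0, 2.3)

From the two frames, the brown cube sits at roughly (4.3, 1.6) before and (1.3, 3.9) after.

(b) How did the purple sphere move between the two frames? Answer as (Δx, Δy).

(2.8, -1.5)

The purple sphere started near (1.4, 7.8) and ended near (4.2, 6.3).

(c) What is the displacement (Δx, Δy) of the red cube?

(2.8, -1.0)

From the two frames, the red cube sits at roughly (7.8, 4.3) before and (10.6, 3.3) after.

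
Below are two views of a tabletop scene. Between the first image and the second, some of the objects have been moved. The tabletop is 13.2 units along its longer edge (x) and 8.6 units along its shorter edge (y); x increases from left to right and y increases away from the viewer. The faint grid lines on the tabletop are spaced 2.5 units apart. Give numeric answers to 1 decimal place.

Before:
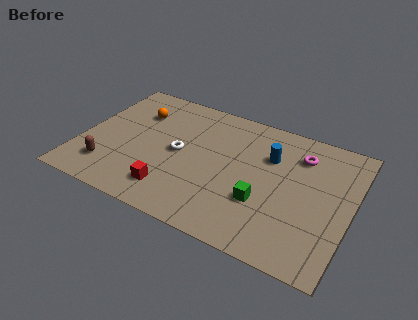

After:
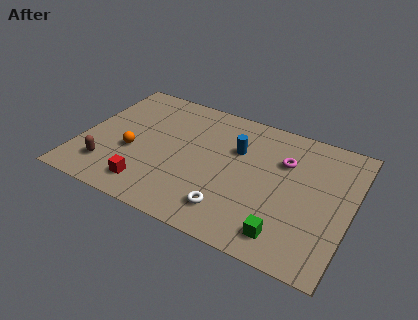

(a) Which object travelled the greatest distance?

the white torus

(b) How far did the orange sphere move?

2.8

The orange sphere was near (2.4, 6.2) before and (2.6, 3.4) after, so it travelled √(0.2² + 2.8²) ≈ 2.8 units.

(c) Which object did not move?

the brown capsule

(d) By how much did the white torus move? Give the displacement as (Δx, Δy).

(2.9, -2.6)

The white torus started near (4.8, 4.3) and ended near (7.7, 1.7).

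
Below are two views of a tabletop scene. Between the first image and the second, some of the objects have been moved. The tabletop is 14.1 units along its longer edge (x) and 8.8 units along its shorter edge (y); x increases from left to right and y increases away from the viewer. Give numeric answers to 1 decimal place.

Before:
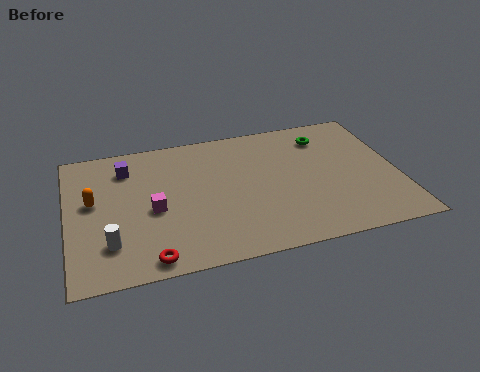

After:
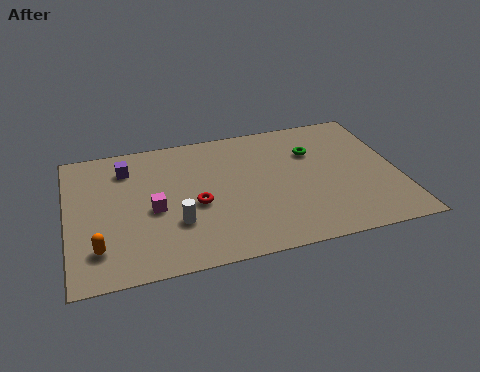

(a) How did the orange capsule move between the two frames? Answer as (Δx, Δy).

(0.1, -3.0)

From the two frames, the orange capsule sits at roughly (1.1, 5.0) before and (1.2, 2.0) after.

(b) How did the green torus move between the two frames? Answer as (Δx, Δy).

(-0.6, -0.9)

From the two frames, the green torus sits at roughly (11.2, 7.0) before and (10.6, 6.1) after.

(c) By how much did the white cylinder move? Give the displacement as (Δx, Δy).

(2.8, 0.6)

The white cylinder started near (1.7, 2.2) and ended near (4.5, 2.8).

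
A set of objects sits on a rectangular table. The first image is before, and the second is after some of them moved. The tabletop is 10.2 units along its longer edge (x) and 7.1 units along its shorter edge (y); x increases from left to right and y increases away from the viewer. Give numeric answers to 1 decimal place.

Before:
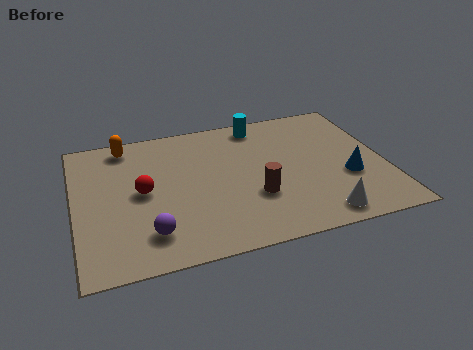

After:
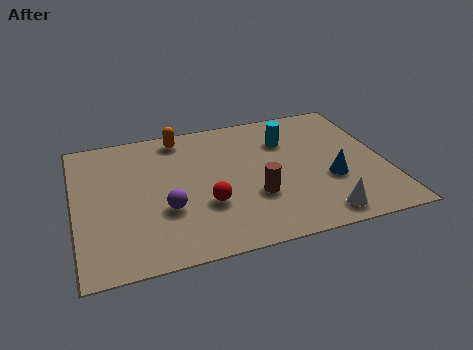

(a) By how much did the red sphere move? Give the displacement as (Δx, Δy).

(2.0, -1.2)

The red sphere was at about (2.2, 3.6) and moved to about (4.2, 2.4).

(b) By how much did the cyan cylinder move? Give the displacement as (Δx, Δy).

(0.8, -1.1)

The cyan cylinder started near (6.3, 6.2) and ended near (7.1, 5.1).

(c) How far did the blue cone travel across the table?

0.6

The blue cone moved from about (8.9, 2.6) to (8.3, 2.6), a distance of √(0.6² + 0.0²) ≈ 0.6.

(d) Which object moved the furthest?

the red sphere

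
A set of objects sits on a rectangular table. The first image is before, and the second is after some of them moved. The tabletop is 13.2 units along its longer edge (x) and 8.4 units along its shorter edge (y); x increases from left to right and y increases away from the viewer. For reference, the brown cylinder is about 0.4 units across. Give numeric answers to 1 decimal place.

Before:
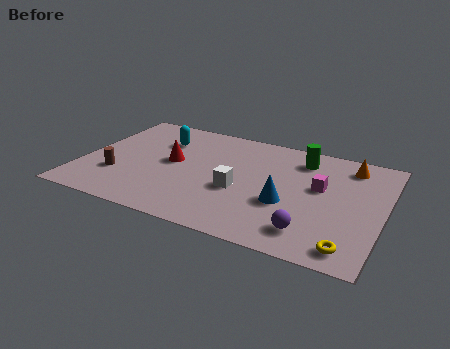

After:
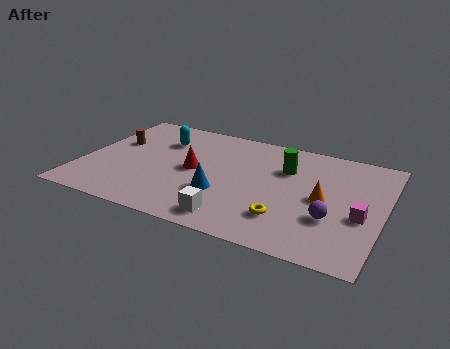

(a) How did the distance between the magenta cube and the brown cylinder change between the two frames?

+2.2

The distance was about 9.0 in the first image and 11.2 in the second, so they moved 2.2 units further apart.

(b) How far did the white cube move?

2.2

The white cube was near (7.0, 3.4) before and (7.0, 1.2) after, so it travelled √(0.0² + 2.2²) ≈ 2.2 units.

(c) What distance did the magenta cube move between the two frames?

2.4

The magenta cube moved from about (10.4, 4.9) to (12.3, 3.4), a distance of √(1.9² + 1.5²) ≈ 2.4.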